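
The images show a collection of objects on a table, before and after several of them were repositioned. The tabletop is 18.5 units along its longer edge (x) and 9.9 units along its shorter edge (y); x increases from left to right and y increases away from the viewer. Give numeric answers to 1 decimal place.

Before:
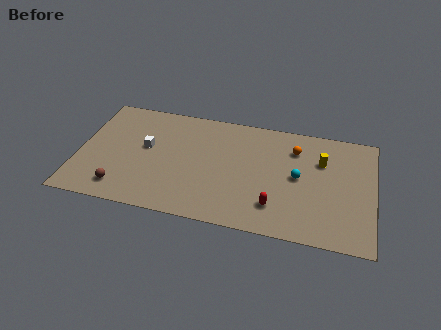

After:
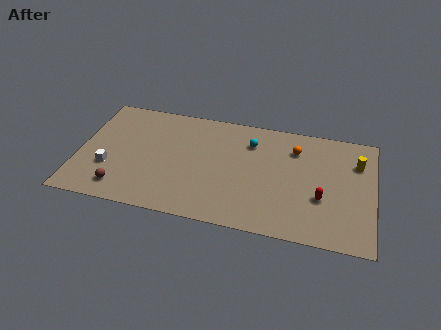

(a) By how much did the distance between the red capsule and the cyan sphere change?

+2.9

The distance was about 3.1 in the first image and 6.0 in the second, so they moved 2.9 units further apart.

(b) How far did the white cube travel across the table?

3.2

From (4.2, 5.6) to (2.0, 3.3), the white cube covered √(2.2² + 2.3²) ≈ 3.2 units.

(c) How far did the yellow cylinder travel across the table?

2.2

The yellow cylinder was near (15.2, 6.8) before and (17.4, 7.1) after, so it travelled √(2.2² + 0.3²) ≈ 2.2 units.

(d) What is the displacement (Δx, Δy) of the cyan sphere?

(-3.1, 2.4)

The cyan sphere was at about (13.8, 5.1) and moved to about (10.7, 7.5).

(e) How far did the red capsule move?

3.1

The red capsule moved from about (12.5, 2.3) to (15.3, 3.6), a distance of √(2.8² + 1.3²) ≈ 3.1.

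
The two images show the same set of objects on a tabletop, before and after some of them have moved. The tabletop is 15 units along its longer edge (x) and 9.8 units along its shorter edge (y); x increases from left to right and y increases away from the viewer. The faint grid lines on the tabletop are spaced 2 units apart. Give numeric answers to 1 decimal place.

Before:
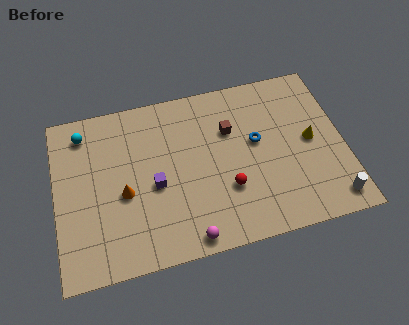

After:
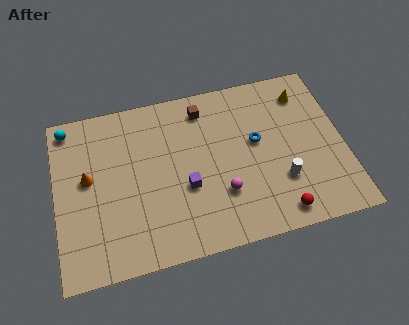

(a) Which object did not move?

the blue torus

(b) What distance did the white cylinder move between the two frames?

3.0

From (14.1, 1.3) to (11.6, 3.0), the white cylinder covered √(2.5² + 1.7²) ≈ 3.0 units.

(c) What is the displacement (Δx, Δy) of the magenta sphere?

(1.9, 2.1)

The magenta sphere was at about (6.6, 0.9) and moved to about (8.5, 3.0).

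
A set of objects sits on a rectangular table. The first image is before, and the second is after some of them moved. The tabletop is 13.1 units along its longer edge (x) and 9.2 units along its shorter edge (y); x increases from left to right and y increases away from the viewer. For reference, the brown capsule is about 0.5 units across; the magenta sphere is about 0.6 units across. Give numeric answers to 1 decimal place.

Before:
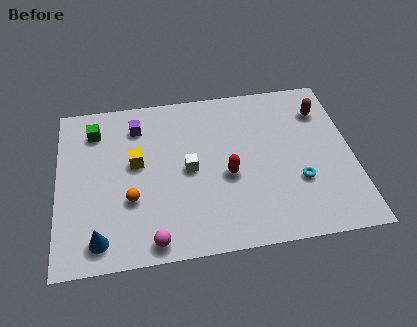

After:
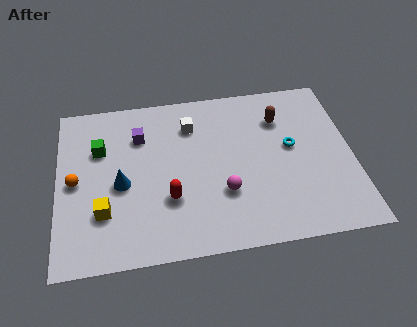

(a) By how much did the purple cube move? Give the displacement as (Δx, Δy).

(0.1, -0.6)

From the two frames, the purple cube sits at roughly (3.6, 7.3) before and (3.7, 6.7) after.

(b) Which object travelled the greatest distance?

the magenta sphere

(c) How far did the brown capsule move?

1.9

The brown capsule moved from about (11.9, 7.0) to (10.0, 6.8), a distance of √(1.9² + 0.2²) ≈ 1.9.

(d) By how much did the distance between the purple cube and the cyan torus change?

-1.3

The distance was about 8.2 in the first image and 6.9 in the second, so they moved 1.3 units closer together.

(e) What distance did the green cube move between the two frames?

1.1

From (1.7, 7.3) to (1.9, 6.2), the green cube covered √(0.2² + 1.1²) ≈ 1.1 units.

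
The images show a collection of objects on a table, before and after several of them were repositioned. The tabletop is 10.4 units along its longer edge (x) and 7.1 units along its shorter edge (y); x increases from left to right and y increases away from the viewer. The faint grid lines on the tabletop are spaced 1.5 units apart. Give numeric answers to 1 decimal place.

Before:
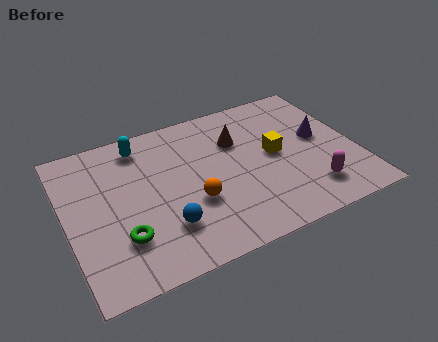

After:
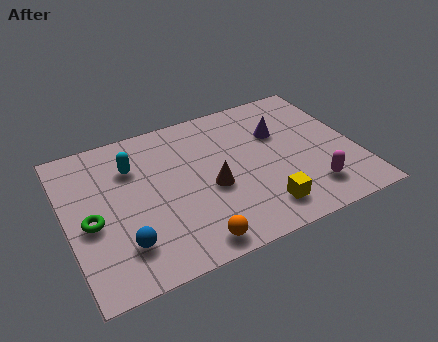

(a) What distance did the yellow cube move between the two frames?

2.5

The yellow cube was near (7.5, 3.7) before and (6.7, 1.3) after, so it travelled √(0.8² + 2.4²) ≈ 2.5 units.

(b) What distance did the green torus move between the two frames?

1.5

The green torus was near (1.8, 2.0) before and (0.8, 3.1) after, so it travelled √(1.0² + 1.1²) ≈ 1.5 units.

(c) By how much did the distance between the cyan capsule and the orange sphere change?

+0.9

Before: roughly 3.7 units apart; after: 4.6. That's 0.9 units further apart.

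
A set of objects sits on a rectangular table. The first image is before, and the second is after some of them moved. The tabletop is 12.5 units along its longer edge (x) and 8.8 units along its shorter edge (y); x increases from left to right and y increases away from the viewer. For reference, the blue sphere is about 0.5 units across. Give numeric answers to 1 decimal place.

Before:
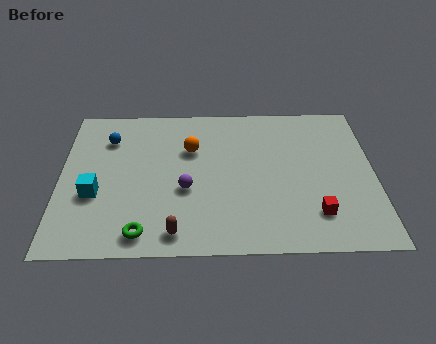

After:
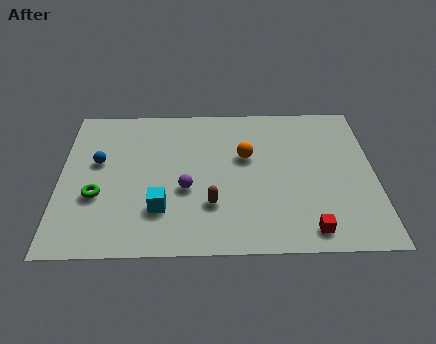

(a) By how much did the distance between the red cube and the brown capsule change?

-1.5

Before: roughly 5.6 units apart; after: 4.1. That's 1.5 units closer together.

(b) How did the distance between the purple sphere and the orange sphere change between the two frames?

+0.7

Before: roughly 2.4 units apart; after: 3.1. That's 0.7 units further apart.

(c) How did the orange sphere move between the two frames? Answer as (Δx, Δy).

(2.2, -0.5)

The orange sphere was at about (5.2, 5.9) and moved to about (7.4, 5.4).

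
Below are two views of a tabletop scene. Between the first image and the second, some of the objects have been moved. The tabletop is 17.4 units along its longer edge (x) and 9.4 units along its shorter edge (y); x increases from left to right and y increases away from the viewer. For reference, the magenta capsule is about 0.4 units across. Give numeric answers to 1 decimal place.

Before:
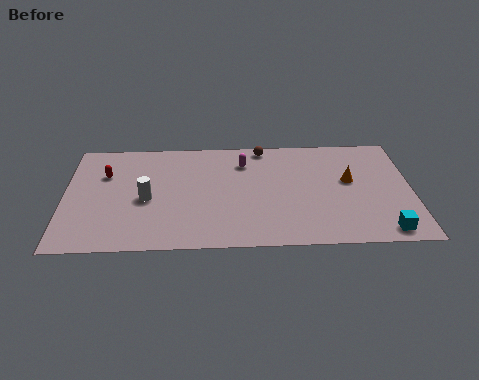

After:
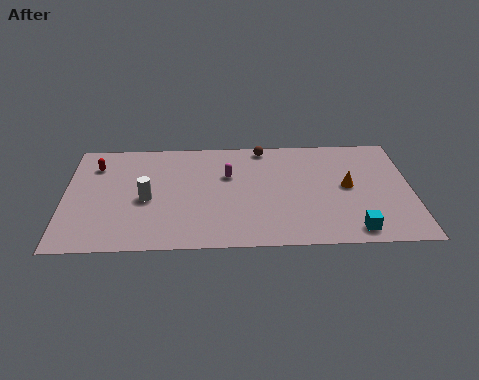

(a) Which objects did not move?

the white cylinder and the brown sphere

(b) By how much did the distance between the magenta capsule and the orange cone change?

+0.5

They were about 5.6 units apart before and 6.1 after — 0.5 units further apart.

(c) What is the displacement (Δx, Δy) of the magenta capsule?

(-0.8, -1.1)

The magenta capsule was at about (9.0, 7.2) and moved to about (8.2, 6.1).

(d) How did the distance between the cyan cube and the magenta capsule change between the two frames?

-1.3

They were about 9.2 units apart before and 7.9 after — 1.3 units closer together.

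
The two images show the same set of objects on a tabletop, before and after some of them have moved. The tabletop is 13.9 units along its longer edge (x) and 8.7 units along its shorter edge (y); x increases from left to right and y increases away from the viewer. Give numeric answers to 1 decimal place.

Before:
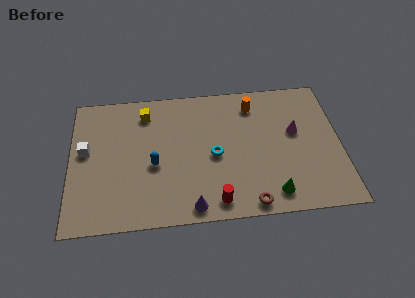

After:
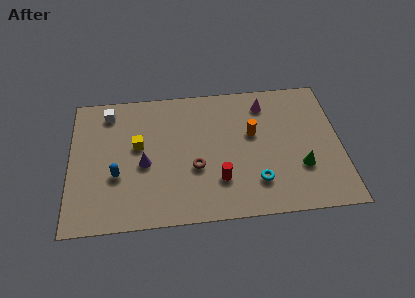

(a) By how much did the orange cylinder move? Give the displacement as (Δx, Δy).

(-0.1, -1.9)

The orange cylinder started near (9.5, 7.1) and ended near (9.4, 5.2).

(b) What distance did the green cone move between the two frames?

2.1

From (10.3, 1.3) to (11.8, 2.8), the green cone covered √(1.5² + 1.5²) ≈ 2.1 units.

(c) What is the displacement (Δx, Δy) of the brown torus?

(-2.7, 2.5)

The brown torus started near (9.1, 0.8) and ended near (6.4, 3.3).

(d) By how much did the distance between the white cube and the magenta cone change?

-2.7

The distance was about 10.8 in the first image and 8.1 in the second, so they moved 2.7 units closer together.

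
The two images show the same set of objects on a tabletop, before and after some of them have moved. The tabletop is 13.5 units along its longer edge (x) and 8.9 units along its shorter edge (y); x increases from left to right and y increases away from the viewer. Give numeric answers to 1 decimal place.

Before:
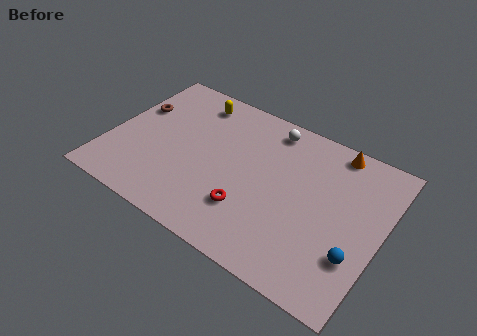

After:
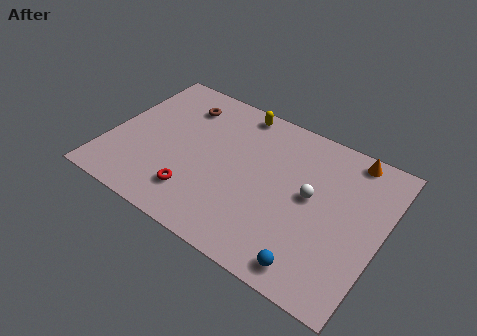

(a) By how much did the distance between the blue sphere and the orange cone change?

+1.3

The distance was about 5.6 in the first image and 6.9 in the second, so they moved 1.3 units further apart.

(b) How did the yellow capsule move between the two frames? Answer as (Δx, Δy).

(2.2, 0.5)

The yellow capsule was at about (3.6, 7.5) and moved to about (5.8, 8.0).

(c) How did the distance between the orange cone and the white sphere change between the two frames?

+0.3

They were about 3.2 units apart before and 3.5 after — 0.3 units further apart.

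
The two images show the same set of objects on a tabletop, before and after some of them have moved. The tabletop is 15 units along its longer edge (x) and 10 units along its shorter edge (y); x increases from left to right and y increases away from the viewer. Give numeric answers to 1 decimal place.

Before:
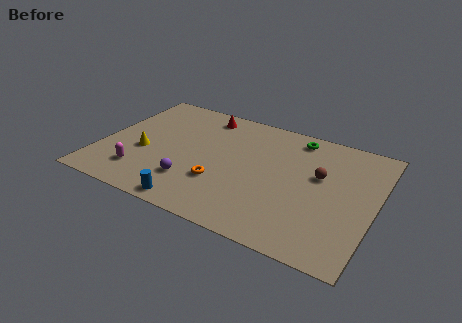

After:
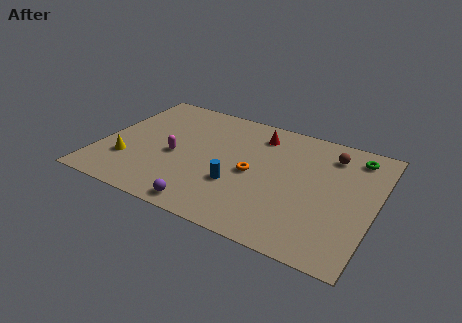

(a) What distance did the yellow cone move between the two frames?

1.3

The yellow cone moved from about (2.4, 4.0) to (1.7, 2.9), a distance of √(0.7² + 1.1²) ≈ 1.3.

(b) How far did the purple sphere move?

1.9

From (5.3, 2.6) to (6.4, 1.0), the purple sphere covered √(1.1² + 1.6²) ≈ 1.9 units.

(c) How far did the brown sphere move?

2.0

The brown sphere was near (11.9, 6.0) before and (12.3, 8.0) after, so it travelled √(0.4² + 2.0²) ≈ 2.0 units.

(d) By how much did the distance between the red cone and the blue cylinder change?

-3.0

Before: roughly 7.7 units apart; after: 4.7. That's 3.0 units closer together.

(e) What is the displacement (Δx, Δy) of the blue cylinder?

(2.0, 2.5)

From the two frames, the blue cylinder sits at roughly (5.7, 0.9) before and (7.7, 3.4) after.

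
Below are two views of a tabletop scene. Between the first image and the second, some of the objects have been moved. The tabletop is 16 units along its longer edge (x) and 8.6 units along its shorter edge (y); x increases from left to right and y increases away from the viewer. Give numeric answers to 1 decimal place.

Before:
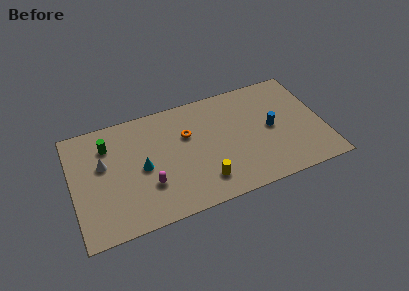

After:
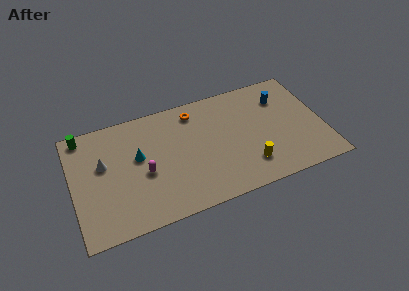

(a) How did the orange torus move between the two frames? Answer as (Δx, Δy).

(0.6, 1.6)

The orange torus started near (7.4, 5.6) and ended near (8.0, 7.2).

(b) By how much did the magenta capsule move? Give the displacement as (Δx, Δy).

(-0.2, 1.0)

The magenta capsule started near (4.7, 2.7) and ended near (4.5, 3.7).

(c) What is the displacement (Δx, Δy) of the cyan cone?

(-0.2, 0.9)

The cyan cone was at about (4.4, 4.1) and moved to about (4.2, 5.0).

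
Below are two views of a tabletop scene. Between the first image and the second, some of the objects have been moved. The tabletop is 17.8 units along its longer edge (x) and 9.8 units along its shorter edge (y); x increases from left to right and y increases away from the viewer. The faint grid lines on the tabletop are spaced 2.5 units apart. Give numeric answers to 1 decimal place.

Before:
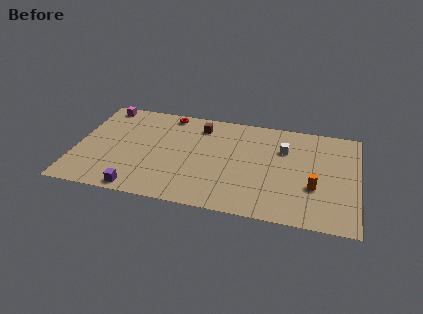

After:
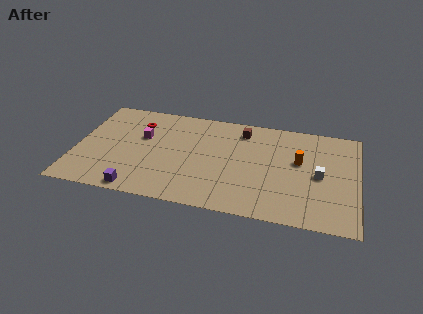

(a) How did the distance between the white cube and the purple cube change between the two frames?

+1.1

The distance was about 10.7 in the first image and 11.8 in the second, so they moved 1.1 units further apart.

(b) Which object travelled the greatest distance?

the magenta cube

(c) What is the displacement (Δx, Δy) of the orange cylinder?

(-1.0, 2.3)

From the two frames, the orange cylinder sits at roughly (15.1, 3.5) before and (14.1, 5.8) after.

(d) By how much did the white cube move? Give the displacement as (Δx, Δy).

(2.3, -2.1)

From the two frames, the white cube sits at roughly (13.1, 6.8) before and (15.4, 4.7) after.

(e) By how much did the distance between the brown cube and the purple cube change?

+1.6

The distance was about 7.9 in the first image and 9.5 in the second, so they moved 1.6 units further apart.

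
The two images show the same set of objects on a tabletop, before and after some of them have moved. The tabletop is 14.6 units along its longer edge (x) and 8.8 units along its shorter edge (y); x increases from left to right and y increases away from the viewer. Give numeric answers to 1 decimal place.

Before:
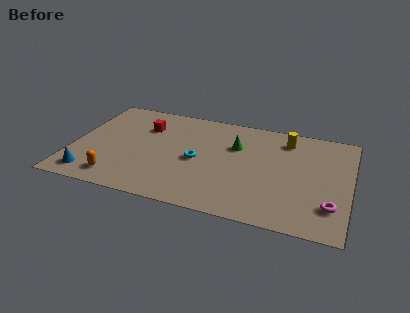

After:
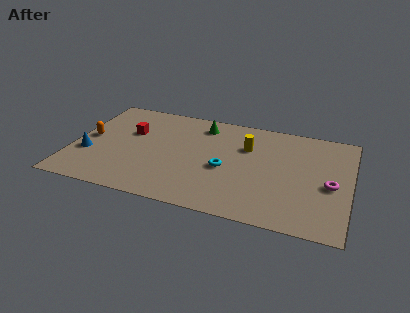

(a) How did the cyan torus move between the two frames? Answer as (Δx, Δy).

(1.5, -0.3)

From the two frames, the cyan torus sits at roughly (6.6, 4.1) before and (8.1, 3.8) after.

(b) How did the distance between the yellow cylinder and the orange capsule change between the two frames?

-1.9

They were about 10.3 units apart before and 8.4 after — 1.9 units closer together.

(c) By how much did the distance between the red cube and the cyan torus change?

+1.8

The distance was about 3.7 in the first image and 5.5 in the second, so they moved 1.8 units further apart.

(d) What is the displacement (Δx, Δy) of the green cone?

(-1.9, 1.4)

The green cone started near (8.5, 5.9) and ended near (6.6, 7.3).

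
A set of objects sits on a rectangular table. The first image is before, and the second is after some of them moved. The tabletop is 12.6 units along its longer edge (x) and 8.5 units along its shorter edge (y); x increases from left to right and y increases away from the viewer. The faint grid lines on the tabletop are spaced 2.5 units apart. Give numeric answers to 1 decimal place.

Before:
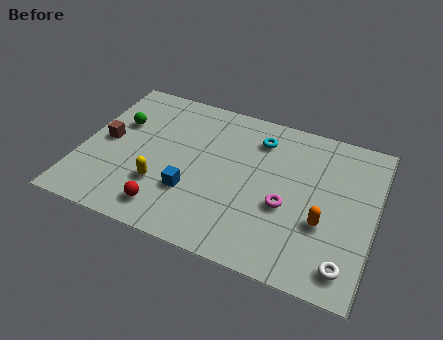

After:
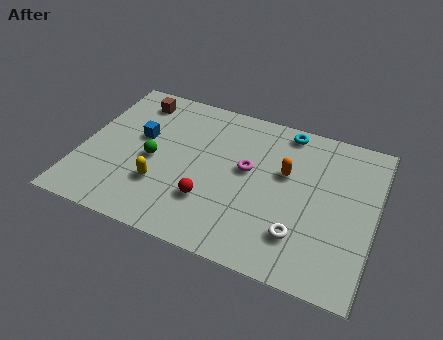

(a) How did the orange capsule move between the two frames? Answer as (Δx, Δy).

(-1.8, 2.1)

From the two frames, the orange capsule sits at roughly (10.5, 3.1) before and (8.7, 5.2) after.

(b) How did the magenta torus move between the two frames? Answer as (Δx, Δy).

(-1.8, 1.4)

The magenta torus started near (8.9, 3.4) and ended near (7.1, 4.8).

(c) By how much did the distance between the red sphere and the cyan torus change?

-0.5

Before: roughly 6.3 units apart; after: 5.8. That's 0.5 units closer together.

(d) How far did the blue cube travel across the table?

3.4

The blue cube was near (4.9, 2.7) before and (2.4, 5.0) after, so it travelled √(2.5² + 2.3²) ≈ 3.4 units.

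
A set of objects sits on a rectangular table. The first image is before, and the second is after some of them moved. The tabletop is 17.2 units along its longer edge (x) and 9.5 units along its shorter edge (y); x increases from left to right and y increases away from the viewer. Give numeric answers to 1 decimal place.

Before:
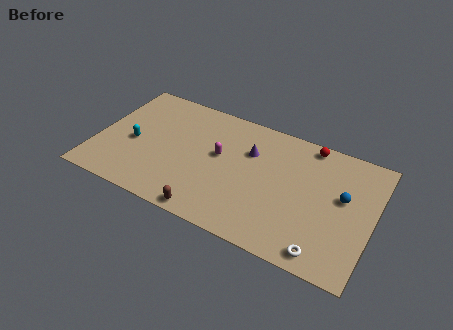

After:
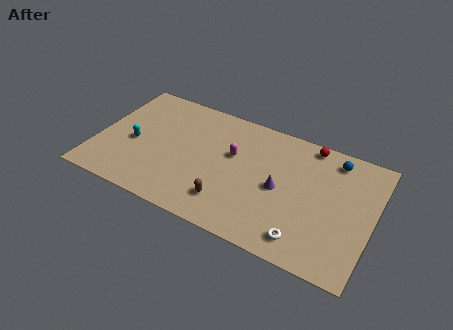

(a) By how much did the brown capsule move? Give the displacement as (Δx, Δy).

(1.0, 1.3)

From the two frames, the brown capsule sits at roughly (7.6, 0.8) before and (8.6, 2.1) after.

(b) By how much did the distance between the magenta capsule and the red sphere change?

-0.9

They were about 6.2 units apart before and 5.3 after — 0.9 units closer together.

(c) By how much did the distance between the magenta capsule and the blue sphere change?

-1.2

They were about 7.7 units apart before and 6.5 after — 1.2 units closer together.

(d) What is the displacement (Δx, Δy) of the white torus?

(-1.2, 0.4)

From the two frames, the white torus sits at roughly (14.6, 1.1) before and (13.4, 1.5) after.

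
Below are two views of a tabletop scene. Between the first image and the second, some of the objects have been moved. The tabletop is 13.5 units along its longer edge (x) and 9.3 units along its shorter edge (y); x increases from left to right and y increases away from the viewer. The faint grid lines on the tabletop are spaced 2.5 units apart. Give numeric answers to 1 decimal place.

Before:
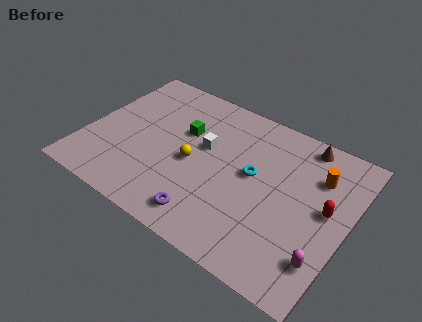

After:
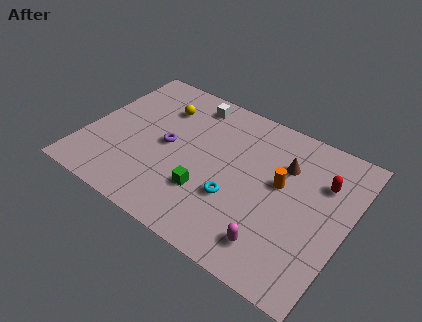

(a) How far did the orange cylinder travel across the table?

2.2

From (11.7, 6.7) to (10.0, 5.3), the orange cylinder covered √(1.7² + 1.4²) ≈ 2.2 units.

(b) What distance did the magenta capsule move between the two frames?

2.5

The magenta capsule moved from about (12.7, 2.2) to (10.3, 1.7), a distance of √(2.4² + 0.5²) ≈ 2.5.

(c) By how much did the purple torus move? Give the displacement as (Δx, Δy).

(-2.7, 3.2)

The purple torus started near (6.9, 1.4) and ended near (4.2, 4.6).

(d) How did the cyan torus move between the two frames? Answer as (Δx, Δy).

(-0.6, -1.9)

From the two frames, the cyan torus sits at roughly (8.6, 5.1) before and (8.0, 3.2) after.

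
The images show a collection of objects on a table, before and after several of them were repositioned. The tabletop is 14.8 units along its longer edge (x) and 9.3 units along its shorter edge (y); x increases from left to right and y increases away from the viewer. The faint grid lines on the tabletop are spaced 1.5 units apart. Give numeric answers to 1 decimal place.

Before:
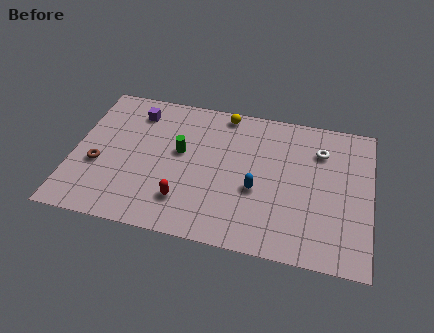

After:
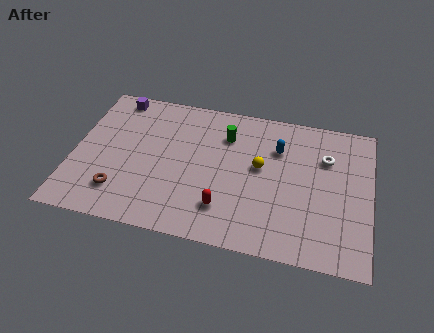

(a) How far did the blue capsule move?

3.0

From (9.2, 3.7) to (10.1, 6.6), the blue capsule covered √(0.9² + 2.9²) ≈ 3.0 units.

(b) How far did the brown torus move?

1.9

The brown torus moved from about (1.3, 3.6) to (2.5, 2.1), a distance of √(1.2² + 1.5²) ≈ 1.9.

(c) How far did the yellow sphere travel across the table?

3.8

The yellow sphere moved from about (7.3, 8.4) to (9.3, 5.2), a distance of √(2.0² + 3.2²) ≈ 3.8.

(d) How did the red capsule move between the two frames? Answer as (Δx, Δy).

(2.0, 0.0)

The red capsule started near (5.7, 2.2) and ended near (7.7, 2.2).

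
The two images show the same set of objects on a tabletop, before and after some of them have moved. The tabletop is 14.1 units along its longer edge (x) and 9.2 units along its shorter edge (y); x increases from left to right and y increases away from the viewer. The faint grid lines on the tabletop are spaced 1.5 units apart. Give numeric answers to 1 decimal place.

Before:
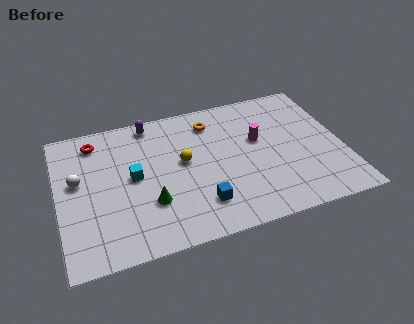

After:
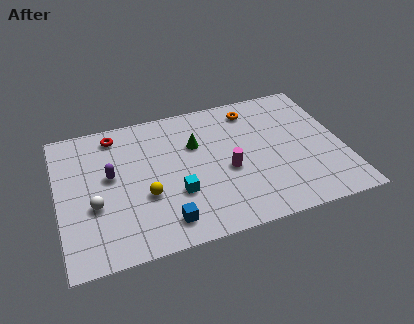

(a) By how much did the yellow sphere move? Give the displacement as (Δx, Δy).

(-2.0, -1.7)

The yellow sphere started near (6.2, 5.1) and ended near (4.2, 3.4).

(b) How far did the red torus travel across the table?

1.0

The red torus was near (2.0, 7.7) before and (3.0, 7.9) after, so it travelled √(1.0² + 0.2²) ≈ 1.0 units.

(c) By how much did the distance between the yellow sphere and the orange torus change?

+4.3

They were about 2.8 units apart before and 7.1 after — 4.3 units further apart.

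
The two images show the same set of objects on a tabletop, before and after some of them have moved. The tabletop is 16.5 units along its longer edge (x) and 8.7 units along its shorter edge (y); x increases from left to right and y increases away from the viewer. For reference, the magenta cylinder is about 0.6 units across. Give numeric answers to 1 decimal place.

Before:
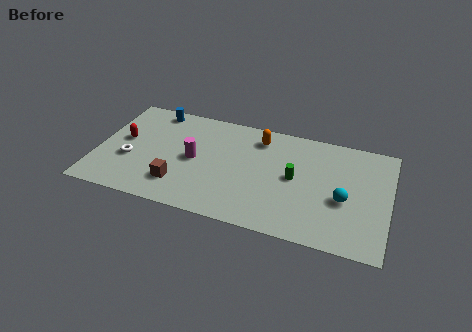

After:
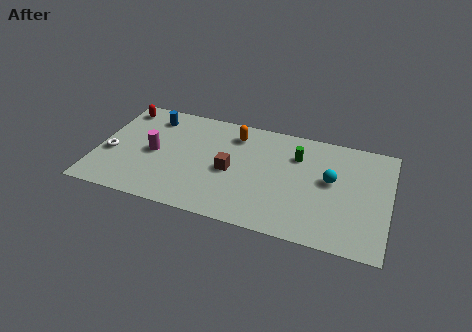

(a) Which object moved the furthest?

the brown cube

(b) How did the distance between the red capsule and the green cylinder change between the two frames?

+0.5

They were about 9.8 units apart before and 10.3 after — 0.5 units further apart.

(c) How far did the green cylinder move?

1.8

The green cylinder moved from about (11.2, 4.5) to (11.2, 6.3), a distance of √(0.0² + 1.8²) ≈ 1.8.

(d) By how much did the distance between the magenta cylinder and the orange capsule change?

+0.7

Before: roughly 4.5 units apart; after: 5.2. That's 0.7 units further apart.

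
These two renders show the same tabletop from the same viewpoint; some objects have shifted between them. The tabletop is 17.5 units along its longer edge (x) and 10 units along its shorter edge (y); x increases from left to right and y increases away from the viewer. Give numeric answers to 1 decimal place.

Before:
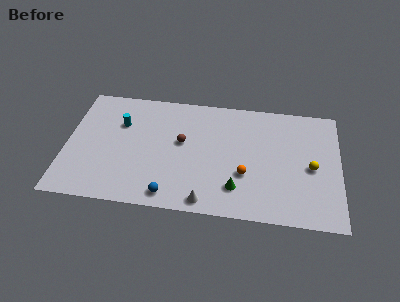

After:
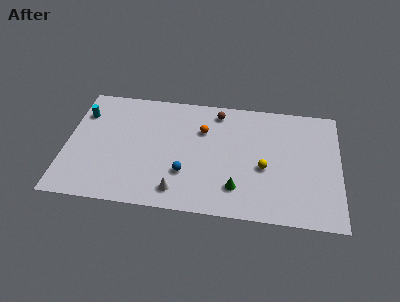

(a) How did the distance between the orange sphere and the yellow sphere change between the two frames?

+0.5

The distance was about 4.3 in the first image and 4.8 in the second, so they moved 0.5 units further apart.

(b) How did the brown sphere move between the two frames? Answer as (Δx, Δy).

(2.2, 2.9)

From the two frames, the brown sphere sits at roughly (7.4, 5.7) before and (9.6, 8.6) after.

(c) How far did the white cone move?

1.9

The white cone was near (9.1, 1.0) before and (7.3, 1.6) after, so it travelled √(1.8² + 0.6²) ≈ 1.9 units.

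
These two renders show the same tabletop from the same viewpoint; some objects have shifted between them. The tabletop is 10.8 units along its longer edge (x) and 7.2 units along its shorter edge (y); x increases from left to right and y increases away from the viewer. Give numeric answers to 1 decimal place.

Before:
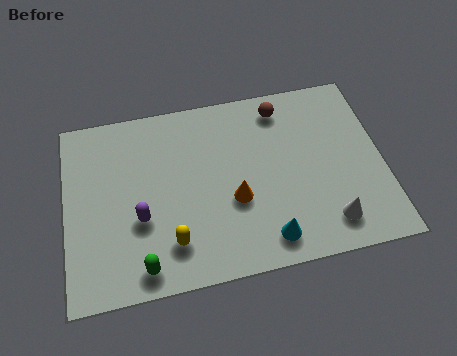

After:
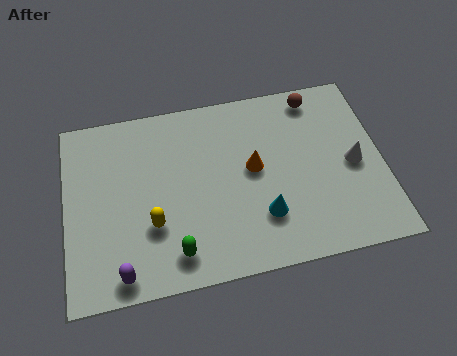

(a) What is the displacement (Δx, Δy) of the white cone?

(1.0, 2.1)

The white cone was at about (8.8, 1.3) and moved to about (9.8, 3.4).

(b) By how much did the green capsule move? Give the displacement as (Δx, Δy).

(1.1, 0.3)

The green capsule was at about (2.5, 0.9) and moved to about (3.6, 1.2).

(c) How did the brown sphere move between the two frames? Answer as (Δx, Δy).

(1.2, 0.2)

From the two frames, the brown sphere sits at roughly (7.5, 6.1) before and (8.7, 6.3) after.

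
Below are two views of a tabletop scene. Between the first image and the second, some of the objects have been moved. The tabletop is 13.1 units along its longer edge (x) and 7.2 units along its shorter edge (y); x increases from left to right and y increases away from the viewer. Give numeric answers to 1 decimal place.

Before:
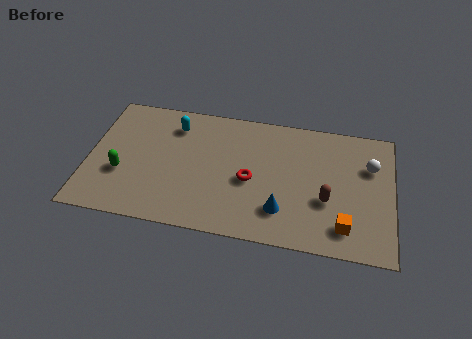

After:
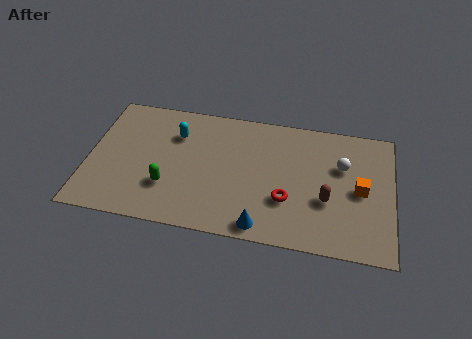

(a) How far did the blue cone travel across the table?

1.3

The blue cone was near (8.4, 1.8) before and (7.6, 0.8) after, so it travelled √(0.8² + 1.0²) ≈ 1.3 units.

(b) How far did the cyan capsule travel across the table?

0.5

From (3.6, 5.7) to (3.7, 5.2), the cyan capsule covered √(0.1² + 0.5²) ≈ 0.5 units.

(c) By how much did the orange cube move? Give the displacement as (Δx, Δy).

(0.6, 2.1)

The orange cube was at about (11.1, 1.4) and moved to about (11.7, 3.5).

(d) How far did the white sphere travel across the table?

1.2

From (12.1, 4.9) to (10.9, 4.7), the white sphere covered √(1.2² + 0.2²) ≈ 1.2 units.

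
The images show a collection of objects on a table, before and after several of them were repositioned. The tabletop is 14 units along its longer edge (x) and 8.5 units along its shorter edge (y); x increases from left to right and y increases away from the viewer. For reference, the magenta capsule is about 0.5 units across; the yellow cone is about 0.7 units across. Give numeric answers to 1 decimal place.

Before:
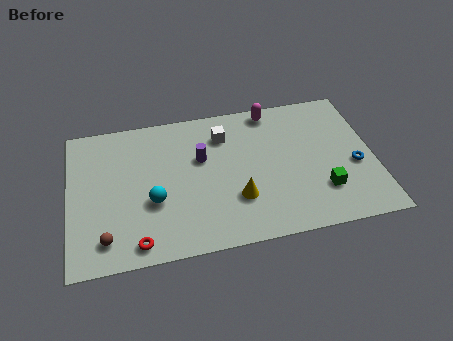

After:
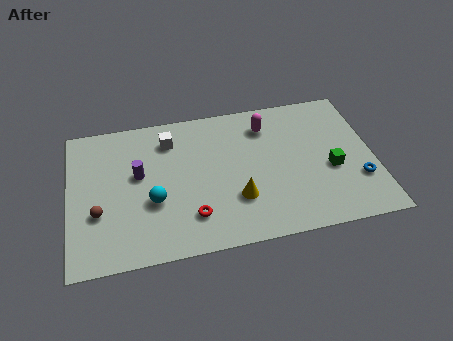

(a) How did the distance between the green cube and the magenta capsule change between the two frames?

-1.4

The distance was about 5.7 in the first image and 4.3 in the second, so they moved 1.4 units closer together.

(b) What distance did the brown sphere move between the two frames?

1.5

From (1.6, 1.5) to (1.3, 3.0), the brown sphere covered √(0.3² + 1.5²) ≈ 1.5 units.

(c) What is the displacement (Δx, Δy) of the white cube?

(-2.5, 0.2)

The white cube was at about (7.2, 6.5) and moved to about (4.7, 6.7).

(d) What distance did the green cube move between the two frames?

1.3

The green cube was near (11.5, 2.3) before and (12.0, 3.5) after, so it travelled √(0.5² + 1.2²) ≈ 1.3 units.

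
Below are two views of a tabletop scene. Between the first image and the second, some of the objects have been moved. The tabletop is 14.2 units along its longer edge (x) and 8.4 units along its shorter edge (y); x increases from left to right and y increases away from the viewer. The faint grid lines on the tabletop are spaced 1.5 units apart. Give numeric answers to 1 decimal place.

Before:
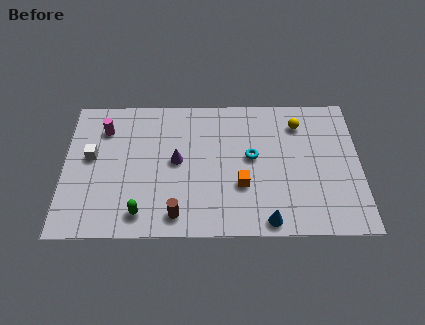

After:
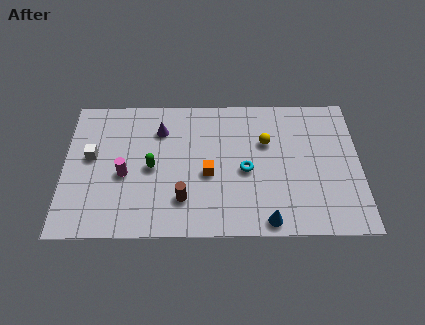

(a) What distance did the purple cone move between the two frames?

2.1

The purple cone moved from about (5.4, 4.4) to (4.6, 6.3), a distance of √(0.8² + 1.9²) ≈ 2.1.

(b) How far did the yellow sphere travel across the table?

1.9

The yellow sphere moved from about (11.3, 6.6) to (9.7, 5.5), a distance of √(1.6² + 1.1²) ≈ 1.9.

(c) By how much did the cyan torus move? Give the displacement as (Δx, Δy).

(-0.3, -0.8)

The cyan torus started near (9.0, 4.6) and ended near (8.7, 3.8).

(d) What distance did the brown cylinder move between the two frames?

0.9

The brown cylinder moved from about (5.4, 1.2) to (5.7, 2.1), a distance of √(0.3² + 0.9²) ≈ 0.9.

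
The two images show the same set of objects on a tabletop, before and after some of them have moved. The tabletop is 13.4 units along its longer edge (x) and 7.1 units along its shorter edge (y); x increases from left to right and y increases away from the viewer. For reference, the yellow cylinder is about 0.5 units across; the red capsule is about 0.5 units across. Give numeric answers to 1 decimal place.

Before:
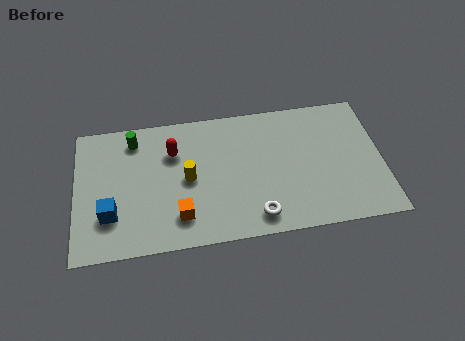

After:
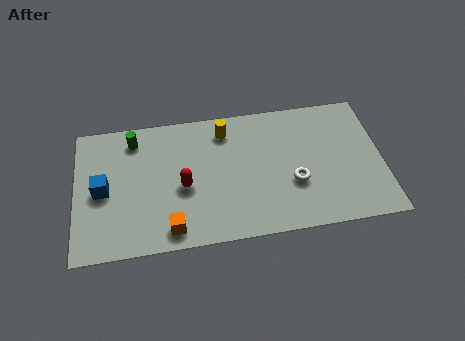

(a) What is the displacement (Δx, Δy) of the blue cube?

(-0.3, 1.3)

The blue cube was at about (1.5, 2.1) and moved to about (1.2, 3.4).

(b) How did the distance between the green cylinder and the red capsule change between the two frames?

+1.6

The distance was about 1.9 in the first image and 3.5 in the second, so they moved 1.6 units further apart.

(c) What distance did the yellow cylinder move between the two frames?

2.9

The yellow cylinder moved from about (4.9, 3.5) to (6.6, 5.8), a distance of √(1.7² + 2.3²) ≈ 2.9.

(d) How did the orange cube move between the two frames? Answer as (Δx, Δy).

(-0.4, -0.6)

The orange cube was at about (4.5, 1.6) and moved to about (4.1, 1.0).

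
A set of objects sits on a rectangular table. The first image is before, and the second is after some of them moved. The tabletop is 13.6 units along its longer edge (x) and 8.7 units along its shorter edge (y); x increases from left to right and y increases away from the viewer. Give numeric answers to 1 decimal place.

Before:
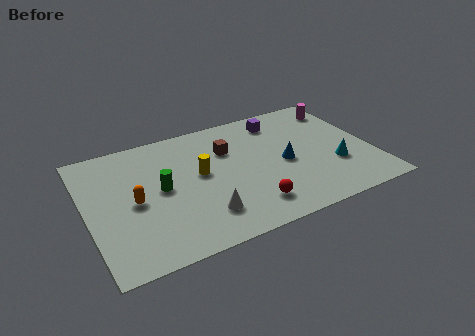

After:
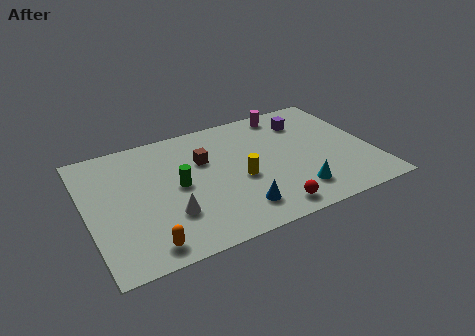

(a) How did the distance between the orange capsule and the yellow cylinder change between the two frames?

+2.2

The distance was about 3.3 in the first image and 5.5 in the second, so they moved 2.2 units further apart.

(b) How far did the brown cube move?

1.2

From (6.9, 6.0) to (5.7, 5.7), the brown cube covered √(1.2² + 0.3²) ≈ 1.2 units.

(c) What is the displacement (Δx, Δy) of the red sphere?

(0.8, -0.6)

The red sphere was at about (7.4, 1.7) and moved to about (8.2, 1.1).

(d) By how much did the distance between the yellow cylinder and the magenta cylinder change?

-2.8

The distance was about 7.7 in the first image and 4.9 in the second, so they moved 2.8 units closer together.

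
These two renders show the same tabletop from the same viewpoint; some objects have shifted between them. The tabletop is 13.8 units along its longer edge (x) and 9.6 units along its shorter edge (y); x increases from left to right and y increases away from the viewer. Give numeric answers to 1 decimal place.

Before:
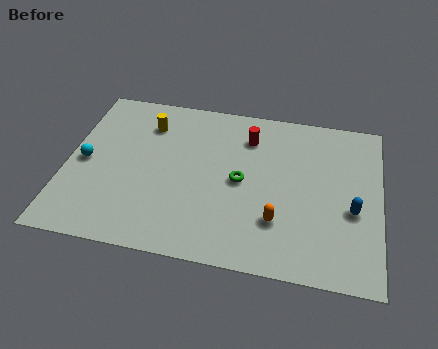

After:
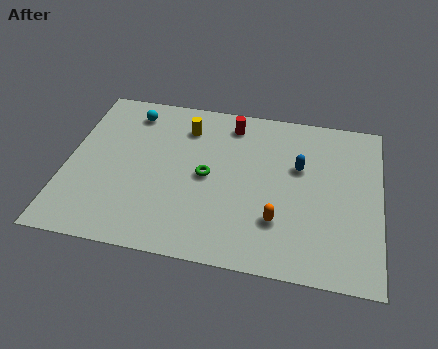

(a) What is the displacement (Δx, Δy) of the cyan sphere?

(1.8, 3.4)

From the two frames, the cyan sphere sits at roughly (0.8, 4.6) before and (2.6, 8.0) after.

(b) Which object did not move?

the orange capsule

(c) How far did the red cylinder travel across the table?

1.1

The red cylinder was near (7.9, 7.4) before and (7.1, 8.1) after, so it travelled √(0.8² + 0.7²) ≈ 1.1 units.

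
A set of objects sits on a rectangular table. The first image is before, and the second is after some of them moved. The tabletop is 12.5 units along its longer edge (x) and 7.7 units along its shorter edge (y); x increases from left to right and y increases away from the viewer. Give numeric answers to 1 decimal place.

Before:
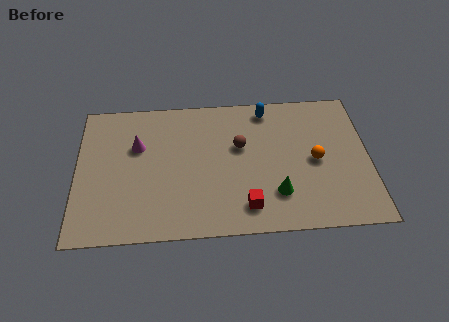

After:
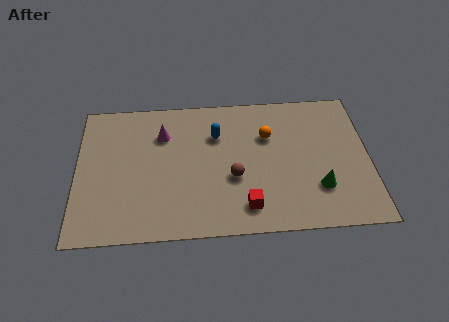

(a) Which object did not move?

the red cube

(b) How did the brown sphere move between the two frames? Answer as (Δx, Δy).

(-0.3, -1.7)

From the two frames, the brown sphere sits at roughly (7.0, 4.7) before and (6.7, 3.0) after.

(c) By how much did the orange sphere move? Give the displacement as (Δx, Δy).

(-2.0, 1.5)

The orange sphere started near (10.2, 3.7) and ended near (8.2, 5.2).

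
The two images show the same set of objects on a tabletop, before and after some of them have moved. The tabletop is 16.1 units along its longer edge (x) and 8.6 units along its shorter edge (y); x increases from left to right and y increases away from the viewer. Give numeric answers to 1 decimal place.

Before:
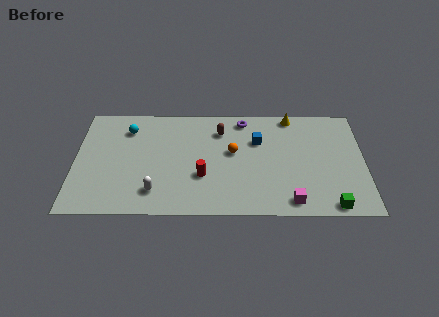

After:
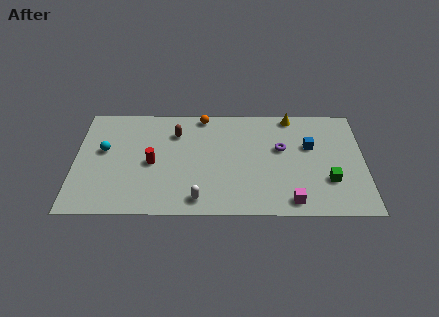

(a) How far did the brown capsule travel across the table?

2.5

The brown capsule moved from about (8.1, 6.6) to (5.6, 6.4), a distance of √(2.5² + 0.2²) ≈ 2.5.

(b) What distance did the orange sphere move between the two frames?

3.4

From (8.8, 4.9) to (7.1, 7.8), the orange sphere covered √(1.7² + 2.9²) ≈ 3.4 units.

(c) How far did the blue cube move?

2.9

The blue cube was near (10.2, 5.8) before and (13.1, 5.4) after, so it travelled √(2.9² + 0.4²) ≈ 2.9 units.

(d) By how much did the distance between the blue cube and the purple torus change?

-0.3

The distance was about 1.9 in the first image and 1.6 in the second, so they moved 0.3 units closer together.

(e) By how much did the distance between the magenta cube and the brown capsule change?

+1.6

The distance was about 6.7 in the first image and 8.3 in the second, so they moved 1.6 units further apart.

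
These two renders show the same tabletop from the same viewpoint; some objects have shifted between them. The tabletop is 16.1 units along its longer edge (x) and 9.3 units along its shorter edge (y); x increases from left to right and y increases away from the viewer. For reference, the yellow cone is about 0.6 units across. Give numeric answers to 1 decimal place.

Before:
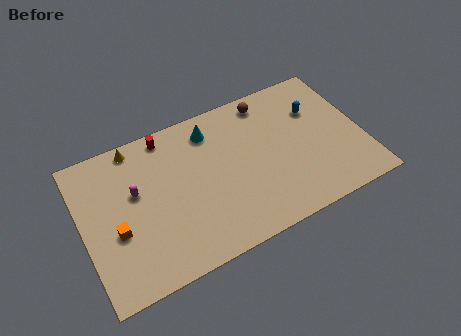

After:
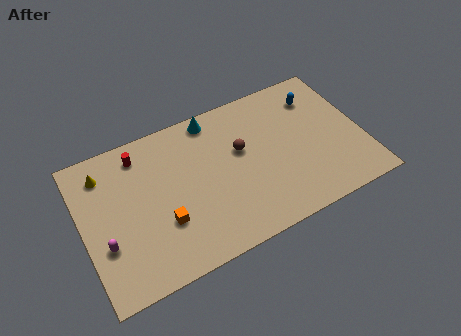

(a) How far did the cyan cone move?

0.7

The cyan cone was near (7.7, 7.6) before and (7.9, 8.3) after, so it travelled √(0.2² + 0.7²) ≈ 0.7 units.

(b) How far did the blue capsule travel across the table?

0.8

The blue capsule was near (13.7, 6.4) before and (13.9, 7.2) after, so it travelled √(0.2² + 0.8²) ≈ 0.8 units.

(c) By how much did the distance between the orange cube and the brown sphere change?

-4.9

They were about 10.3 units apart before and 5.4 after — 4.9 units closer together.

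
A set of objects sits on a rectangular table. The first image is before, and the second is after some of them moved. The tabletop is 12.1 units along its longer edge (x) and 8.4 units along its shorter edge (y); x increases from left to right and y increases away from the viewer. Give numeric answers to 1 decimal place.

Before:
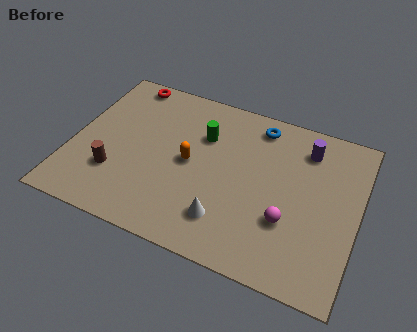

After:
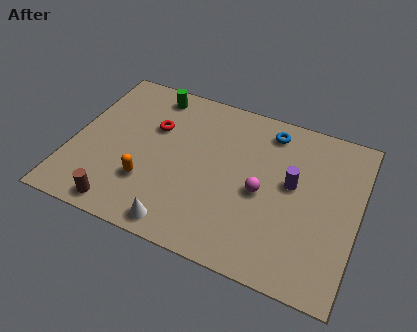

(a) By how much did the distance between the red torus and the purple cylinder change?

-1.9

They were about 8.0 units apart before and 6.1 after — 1.9 units closer together.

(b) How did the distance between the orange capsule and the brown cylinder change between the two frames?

-1.6

They were about 3.4 units apart before and 1.8 after — 1.6 units closer together.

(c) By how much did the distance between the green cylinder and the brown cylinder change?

+1.7

They were about 4.7 units apart before and 6.4 after — 1.7 units further apart.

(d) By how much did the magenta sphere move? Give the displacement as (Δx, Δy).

(-1.2, 1.0)

The magenta sphere was at about (9.3, 2.8) and moved to about (8.1, 3.8).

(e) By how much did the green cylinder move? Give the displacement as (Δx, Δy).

(-2.4, 1.5)

The green cylinder started near (5.4, 5.8) and ended near (3.0, 7.3).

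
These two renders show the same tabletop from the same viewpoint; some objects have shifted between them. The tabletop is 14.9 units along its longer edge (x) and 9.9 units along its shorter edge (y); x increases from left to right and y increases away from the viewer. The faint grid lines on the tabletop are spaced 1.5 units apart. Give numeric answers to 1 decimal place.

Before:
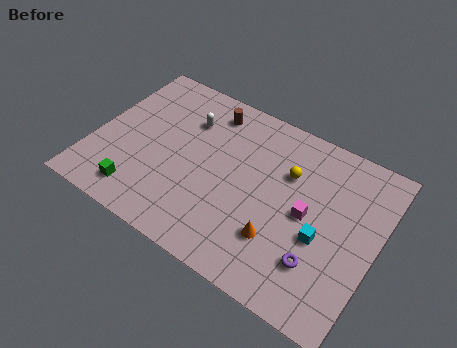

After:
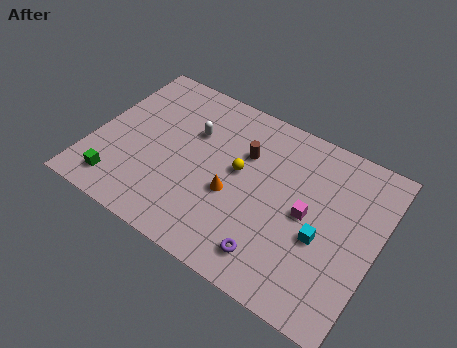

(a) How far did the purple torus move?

2.5

From (12.3, 2.6) to (10.0, 1.7), the purple torus covered √(2.3² + 0.9²) ≈ 2.5 units.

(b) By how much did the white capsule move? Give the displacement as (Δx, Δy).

(0.4, -0.6)

The white capsule was at about (4.5, 7.2) and moved to about (4.9, 6.6).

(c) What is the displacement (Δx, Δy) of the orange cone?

(-2.7, 1.2)

From the two frames, the orange cone sits at roughly (10.2, 2.8) before and (7.5, 4.0) after.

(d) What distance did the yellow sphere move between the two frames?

2.7

From (10.0, 6.7) to (7.6, 5.5), the yellow sphere covered √(2.4² + 1.2²) ≈ 2.7 units.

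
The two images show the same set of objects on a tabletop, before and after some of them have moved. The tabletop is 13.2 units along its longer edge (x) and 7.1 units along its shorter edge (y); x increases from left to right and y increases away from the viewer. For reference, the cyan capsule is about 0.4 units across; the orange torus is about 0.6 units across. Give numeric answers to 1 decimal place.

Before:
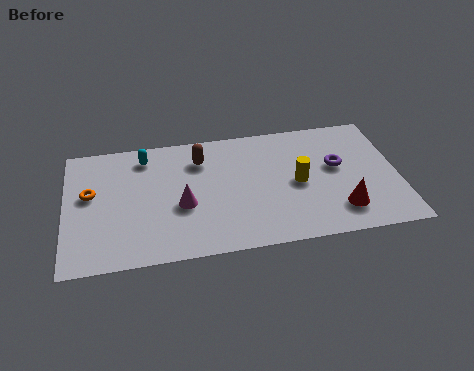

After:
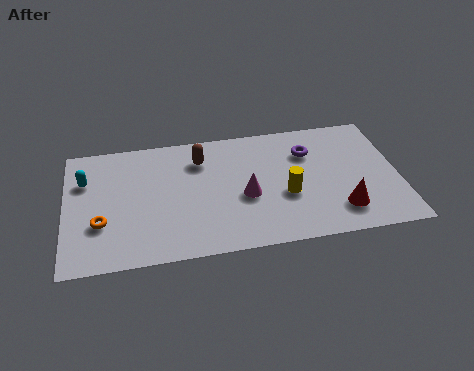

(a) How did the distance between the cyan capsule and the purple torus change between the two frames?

+1.1

Before: roughly 7.8 units apart; after: 8.9. That's 1.1 units further apart.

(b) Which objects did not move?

the red cone and the brown capsule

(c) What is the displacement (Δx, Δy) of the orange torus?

(0.4, -1.7)

The orange torus was at about (1.0, 4.1) and moved to about (1.4, 2.4).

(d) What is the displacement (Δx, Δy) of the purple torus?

(-1.1, 1.0)

The purple torus started near (10.8, 4.1) and ended near (9.7, 5.1).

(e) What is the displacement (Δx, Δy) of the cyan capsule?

(-2.4, -1.0)

The cyan capsule was at about (3.2, 5.9) and moved to about (0.8, 4.9).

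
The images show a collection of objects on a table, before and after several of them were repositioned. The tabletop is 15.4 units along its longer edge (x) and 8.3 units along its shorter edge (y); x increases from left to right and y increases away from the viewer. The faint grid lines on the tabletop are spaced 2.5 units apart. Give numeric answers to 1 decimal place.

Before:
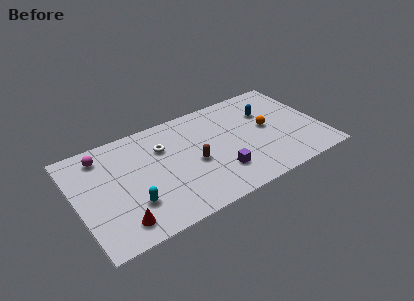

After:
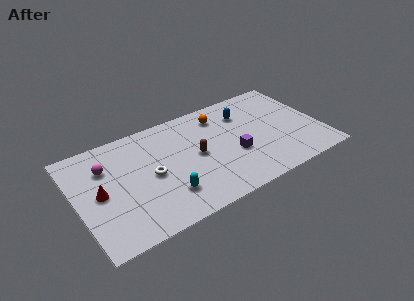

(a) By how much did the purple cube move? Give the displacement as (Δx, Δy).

(1.1, 1.0)

The purple cube started near (8.7, 2.2) and ended near (9.8, 3.2).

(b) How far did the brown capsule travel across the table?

0.5

The brown capsule moved from about (7.3, 3.7) to (7.5, 4.2), a distance of √(0.2² + 0.5²) ≈ 0.5.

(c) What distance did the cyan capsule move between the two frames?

2.1

From (3.2, 2.4) to (5.3, 2.1), the cyan capsule covered √(2.1² + 0.3²) ≈ 2.1 units.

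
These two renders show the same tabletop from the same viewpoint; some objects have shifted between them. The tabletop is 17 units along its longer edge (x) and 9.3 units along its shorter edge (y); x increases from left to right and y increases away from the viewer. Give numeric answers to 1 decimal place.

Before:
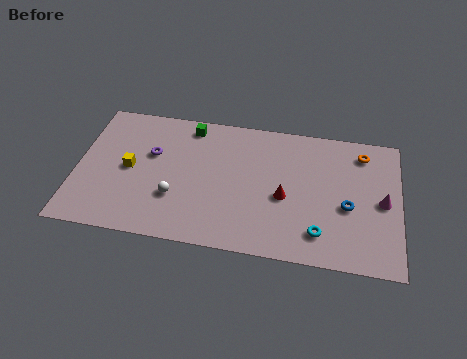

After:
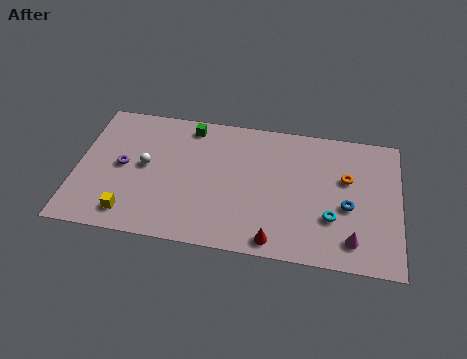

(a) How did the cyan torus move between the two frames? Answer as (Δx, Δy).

(0.6, 1.1)

The cyan torus was at about (12.9, 1.9) and moved to about (13.5, 3.0).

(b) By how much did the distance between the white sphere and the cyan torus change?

+2.4

They were about 7.7 units apart before and 10.1 after — 2.4 units further apart.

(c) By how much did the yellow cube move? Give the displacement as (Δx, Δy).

(0.2, -3.1)

The yellow cube started near (2.8, 4.6) and ended near (3.0, 1.5).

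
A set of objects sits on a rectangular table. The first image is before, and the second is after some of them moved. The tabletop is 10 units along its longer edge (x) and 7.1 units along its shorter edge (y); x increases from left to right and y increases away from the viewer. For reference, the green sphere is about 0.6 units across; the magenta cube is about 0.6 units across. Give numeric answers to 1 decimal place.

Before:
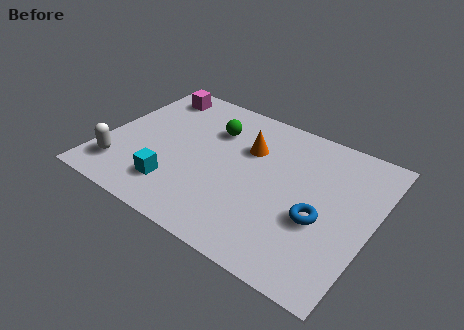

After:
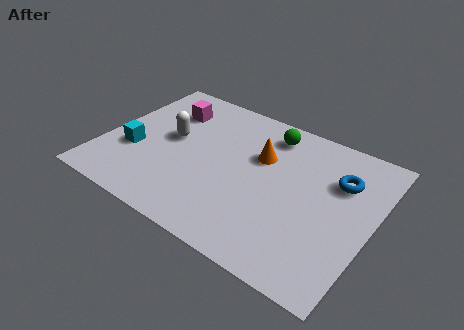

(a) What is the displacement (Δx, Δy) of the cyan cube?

(-1.8, 1.0)

The cyan cube was at about (3.0, 1.6) and moved to about (1.2, 2.6).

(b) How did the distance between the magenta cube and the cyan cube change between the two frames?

-1.9

The distance was about 4.7 in the first image and 2.8 in the second, so they moved 1.9 units closer together.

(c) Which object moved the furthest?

the white capsule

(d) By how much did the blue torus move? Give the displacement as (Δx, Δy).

(0.4, 2.1)

The blue torus was at about (8.2, 2.8) and moved to about (8.6, 4.9).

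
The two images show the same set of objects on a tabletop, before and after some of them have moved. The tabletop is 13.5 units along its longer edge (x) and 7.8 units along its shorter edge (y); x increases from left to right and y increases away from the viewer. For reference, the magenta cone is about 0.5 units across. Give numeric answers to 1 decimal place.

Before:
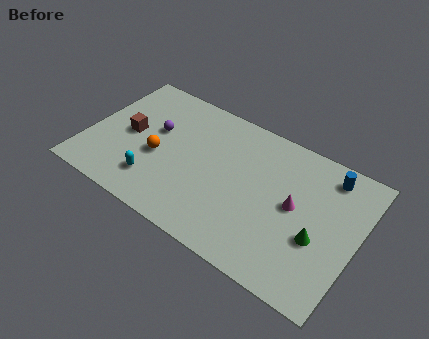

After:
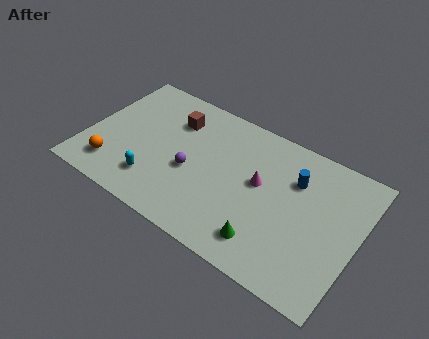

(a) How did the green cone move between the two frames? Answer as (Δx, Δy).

(-2.3, -1.5)

The green cone was at about (11.7, 3.0) and moved to about (9.4, 1.5).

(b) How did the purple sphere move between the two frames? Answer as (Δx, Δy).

(2.1, -1.4)

From the two frames, the purple sphere sits at roughly (3.2, 4.7) before and (5.3, 3.3) after.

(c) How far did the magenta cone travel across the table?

1.8

The magenta cone moved from about (10.4, 4.1) to (8.6, 4.4), a distance of √(1.8² + 0.3²) ≈ 1.8.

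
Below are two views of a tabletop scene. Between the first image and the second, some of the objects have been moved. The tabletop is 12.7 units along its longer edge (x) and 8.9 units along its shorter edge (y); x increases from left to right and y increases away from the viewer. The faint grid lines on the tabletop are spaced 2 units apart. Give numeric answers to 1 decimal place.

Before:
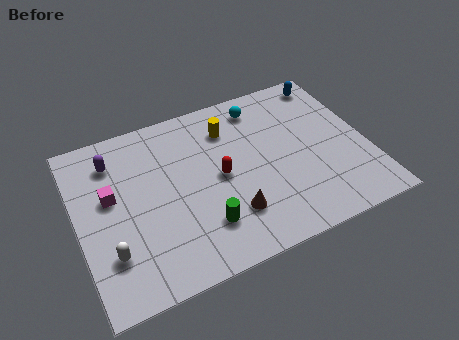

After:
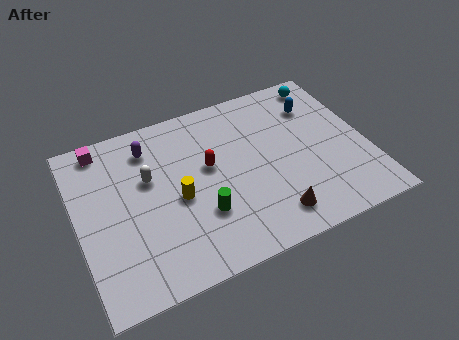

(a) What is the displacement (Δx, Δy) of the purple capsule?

(1.6, 0.1)

The purple capsule started near (1.8, 7.0) and ended near (3.4, 7.1).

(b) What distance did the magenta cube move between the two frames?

2.7

From (1.5, 5.2) to (1.4, 7.9), the magenta cube covered √(0.1² + 2.7²) ≈ 2.7 units.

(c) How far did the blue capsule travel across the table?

1.4

The blue capsule moved from about (11.6, 7.8) to (10.8, 6.6), a distance of √(0.8² + 1.2²) ≈ 1.4.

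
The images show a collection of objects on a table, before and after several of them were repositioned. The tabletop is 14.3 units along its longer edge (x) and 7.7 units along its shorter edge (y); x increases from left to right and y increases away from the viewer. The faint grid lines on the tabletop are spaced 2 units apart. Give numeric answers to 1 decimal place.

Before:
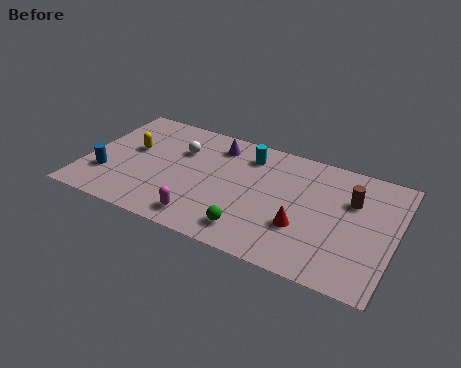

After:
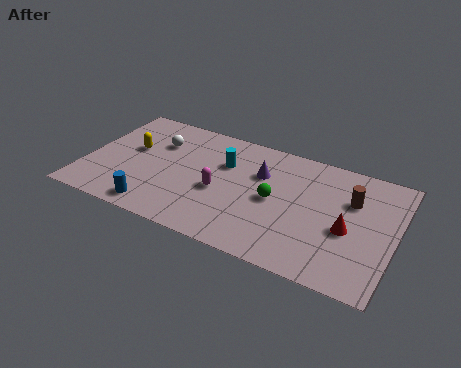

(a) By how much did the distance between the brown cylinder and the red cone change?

-1.4

They were about 3.3 units apart before and 1.9 after — 1.4 units closer together.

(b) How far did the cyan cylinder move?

1.4

The cyan cylinder moved from about (7.3, 6.2) to (6.3, 5.2), a distance of √(1.0² + 1.0²) ≈ 1.4.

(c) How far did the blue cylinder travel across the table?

2.8

The blue cylinder moved from about (1.1, 2.3) to (3.6, 1.0), a distance of √(2.5² + 1.3²) ≈ 2.8.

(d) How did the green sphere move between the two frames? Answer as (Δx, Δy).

(0.8, 2.4)

The green sphere started near (8.0, 1.4) and ended near (8.8, 3.8).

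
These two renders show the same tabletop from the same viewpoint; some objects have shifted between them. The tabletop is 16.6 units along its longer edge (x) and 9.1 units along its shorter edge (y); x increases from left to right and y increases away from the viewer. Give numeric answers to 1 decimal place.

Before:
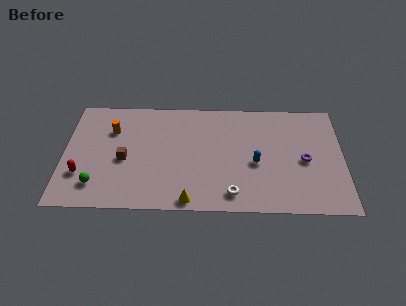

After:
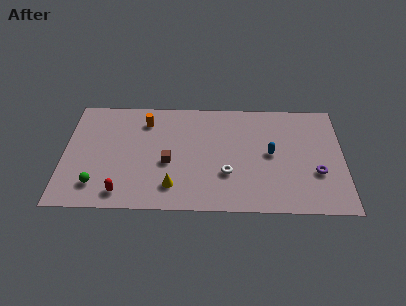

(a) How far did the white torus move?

1.6

The white torus was near (10.0, 1.4) before and (9.7, 3.0) after, so it travelled √(0.3² + 1.6²) ≈ 1.6 units.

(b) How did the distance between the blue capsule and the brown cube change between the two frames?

-1.6

They were about 7.8 units apart before and 6.2 after — 1.6 units closer together.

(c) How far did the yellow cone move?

1.5

From (7.5, 0.8) to (6.5, 1.9), the yellow cone covered √(1.0² + 1.1²) ≈ 1.5 units.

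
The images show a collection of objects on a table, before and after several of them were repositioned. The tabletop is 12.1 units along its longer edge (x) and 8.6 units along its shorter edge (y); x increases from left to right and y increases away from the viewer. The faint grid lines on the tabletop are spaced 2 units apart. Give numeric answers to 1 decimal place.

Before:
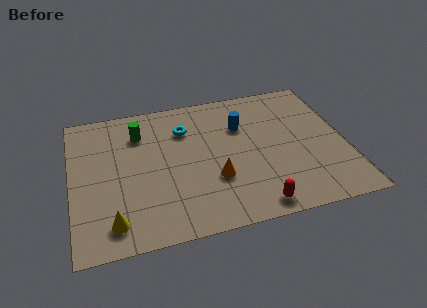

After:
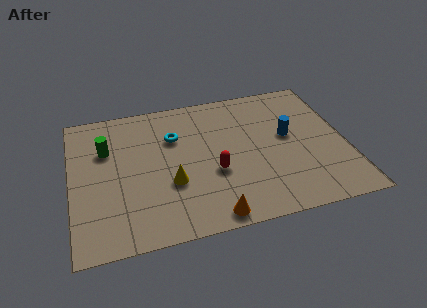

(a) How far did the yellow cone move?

3.1

The yellow cone was near (1.7, 1.4) before and (4.3, 3.1) after, so it travelled √(2.6² + 1.7²) ≈ 3.1 units.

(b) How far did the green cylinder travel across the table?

1.7

The green cylinder moved from about (3.1, 6.5) to (1.6, 5.8), a distance of √(1.5² + 0.7²) ≈ 1.7.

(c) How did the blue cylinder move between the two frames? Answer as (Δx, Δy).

(2.0, -1.1)

From the two frames, the blue cylinder sits at roughly (7.6, 5.9) before and (9.6, 4.8) after.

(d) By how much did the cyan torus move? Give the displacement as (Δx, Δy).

(-0.5, -0.4)

The cyan torus started near (5.1, 6.3) and ended near (4.6, 5.9).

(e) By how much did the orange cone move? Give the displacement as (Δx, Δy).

(-0.3, -2.1)

From the two frames, the orange cone sits at roughly (6.2, 2.9) before and (5.9, 0.8) after.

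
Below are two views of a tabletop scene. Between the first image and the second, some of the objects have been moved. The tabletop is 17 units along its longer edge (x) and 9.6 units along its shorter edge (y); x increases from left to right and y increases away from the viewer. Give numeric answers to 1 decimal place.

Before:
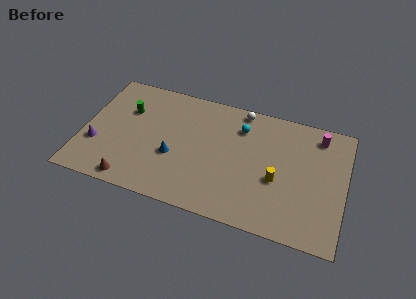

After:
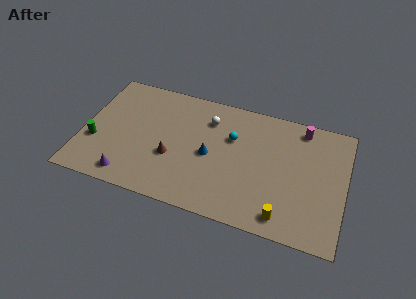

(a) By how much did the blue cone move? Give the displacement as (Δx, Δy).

(2.3, 0.8)

The blue cone started near (6.0, 3.7) and ended near (8.3, 4.5).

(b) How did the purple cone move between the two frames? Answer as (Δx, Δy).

(2.3, -1.9)

The purple cone started near (1.0, 3.2) and ended near (3.3, 1.3).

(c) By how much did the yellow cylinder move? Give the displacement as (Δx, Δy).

(0.6, -2.6)

From the two frames, the yellow cylinder sits at roughly (12.7, 3.9) before and (13.3, 1.3) after.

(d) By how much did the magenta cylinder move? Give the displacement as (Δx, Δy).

(-1.1, 0.3)

From the two frames, the magenta cylinder sits at roughly (15.1, 8.1) before and (14.0, 8.4) after.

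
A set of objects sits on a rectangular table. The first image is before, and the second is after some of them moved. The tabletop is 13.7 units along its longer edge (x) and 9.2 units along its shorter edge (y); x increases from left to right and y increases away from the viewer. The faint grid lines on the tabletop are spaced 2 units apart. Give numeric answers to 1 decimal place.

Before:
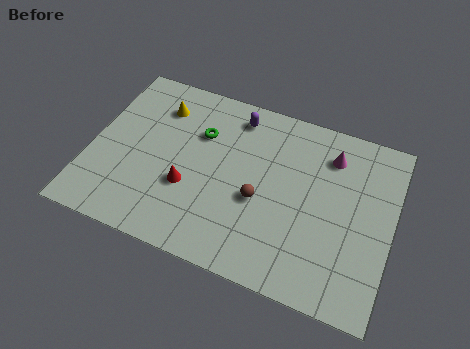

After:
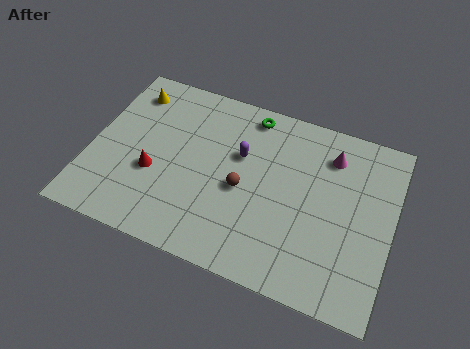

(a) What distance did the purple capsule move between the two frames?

2.0

The purple capsule was near (6.3, 7.8) before and (6.7, 5.8) after, so it travelled √(0.4² + 2.0²) ≈ 2.0 units.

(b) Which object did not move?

the magenta cone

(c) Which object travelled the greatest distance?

the green torus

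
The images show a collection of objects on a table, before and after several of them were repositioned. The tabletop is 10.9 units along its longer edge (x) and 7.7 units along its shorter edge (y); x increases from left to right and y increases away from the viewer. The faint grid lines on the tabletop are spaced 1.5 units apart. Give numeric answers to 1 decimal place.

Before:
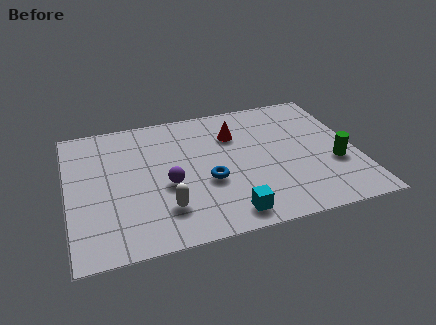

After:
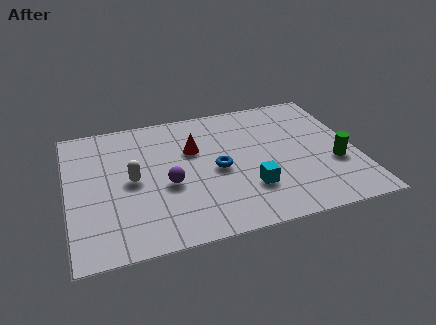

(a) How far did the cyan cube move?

1.5

The cyan cube moved from about (5.8, 1.0) to (6.7, 2.2), a distance of √(0.9² + 1.2²) ≈ 1.5.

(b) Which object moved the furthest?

the white capsule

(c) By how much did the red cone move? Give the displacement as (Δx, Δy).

(-1.6, -0.5)

The red cone was at about (6.4, 5.5) and moved to about (4.8, 5.0).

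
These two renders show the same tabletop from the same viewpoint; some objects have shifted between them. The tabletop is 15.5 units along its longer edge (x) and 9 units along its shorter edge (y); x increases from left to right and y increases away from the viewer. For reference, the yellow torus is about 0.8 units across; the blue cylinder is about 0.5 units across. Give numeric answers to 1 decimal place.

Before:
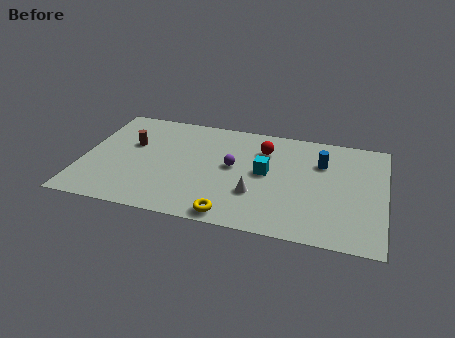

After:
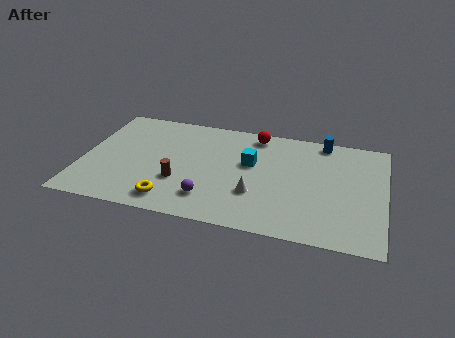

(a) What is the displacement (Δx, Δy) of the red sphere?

(-0.5, 1.2)

The red sphere was at about (9.2, 6.7) and moved to about (8.7, 7.9).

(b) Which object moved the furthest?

the brown cylinder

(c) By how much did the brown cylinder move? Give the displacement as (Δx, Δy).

(2.7, -2.6)

The brown cylinder was at about (2.4, 5.6) and moved to about (5.1, 3.0).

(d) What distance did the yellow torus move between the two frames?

3.1

From (7.9, 0.9) to (4.8, 1.4), the yellow torus covered √(3.1² + 0.5²) ≈ 3.1 units.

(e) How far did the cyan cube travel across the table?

1.0

The cyan cube moved from about (9.4, 4.8) to (8.6, 5.4), a distance of √(0.8² + 0.6²) ≈ 1.0.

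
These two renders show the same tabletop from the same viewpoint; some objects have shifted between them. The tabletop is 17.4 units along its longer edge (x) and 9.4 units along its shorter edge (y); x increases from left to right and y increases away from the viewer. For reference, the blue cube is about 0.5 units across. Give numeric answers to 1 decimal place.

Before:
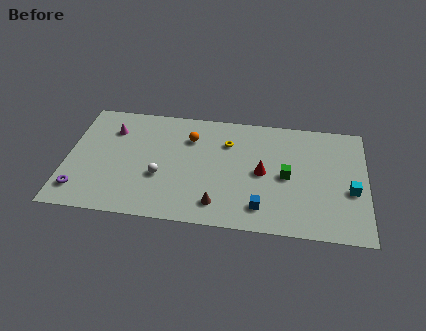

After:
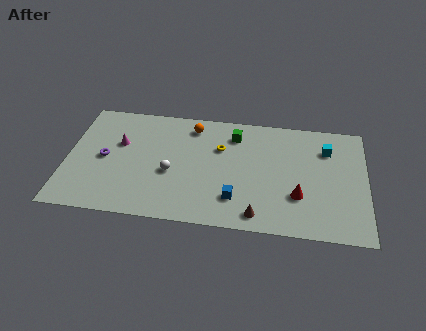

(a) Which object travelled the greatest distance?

the green cube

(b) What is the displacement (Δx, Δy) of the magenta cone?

(0.5, -1.1)

The magenta cone started near (2.5, 7.0) and ended near (3.0, 5.9).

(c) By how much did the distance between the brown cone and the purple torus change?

+1.6

The distance was about 8.0 in the first image and 9.6 in the second, so they moved 1.6 units further apart.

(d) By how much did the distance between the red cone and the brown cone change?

-0.9

The distance was about 3.8 in the first image and 2.9 in the second, so they moved 0.9 units closer together.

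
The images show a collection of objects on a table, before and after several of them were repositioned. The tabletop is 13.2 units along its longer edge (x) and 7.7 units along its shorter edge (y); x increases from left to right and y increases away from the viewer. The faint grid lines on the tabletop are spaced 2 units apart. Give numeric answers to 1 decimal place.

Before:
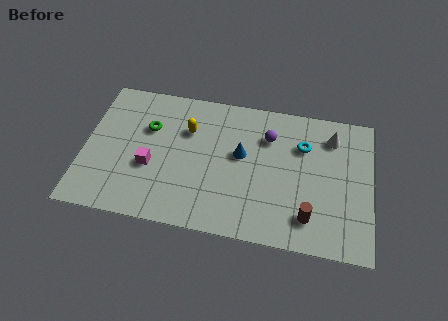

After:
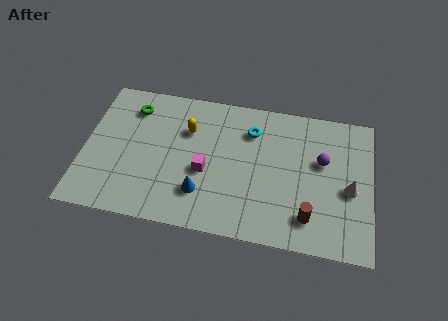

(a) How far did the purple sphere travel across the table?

2.7

From (8.4, 5.6) to (10.9, 4.7), the purple sphere covered √(2.5² + 0.9²) ≈ 2.7 units.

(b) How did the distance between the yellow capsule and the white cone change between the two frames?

+1.1

Before: roughly 6.6 units apart; after: 7.7. That's 1.1 units further apart.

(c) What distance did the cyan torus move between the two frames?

2.4

The cyan torus moved from about (10.0, 5.4) to (7.6, 5.8), a distance of √(2.4² + 0.4²) ≈ 2.4.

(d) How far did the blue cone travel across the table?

2.9

The blue cone was near (7.2, 4.4) before and (5.5, 2.0) after, so it travelled √(1.7² + 2.4²) ≈ 2.9 units.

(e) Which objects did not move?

the yellow capsule and the brown cylinder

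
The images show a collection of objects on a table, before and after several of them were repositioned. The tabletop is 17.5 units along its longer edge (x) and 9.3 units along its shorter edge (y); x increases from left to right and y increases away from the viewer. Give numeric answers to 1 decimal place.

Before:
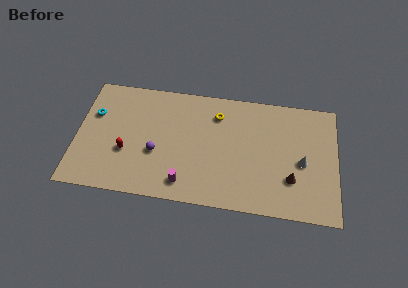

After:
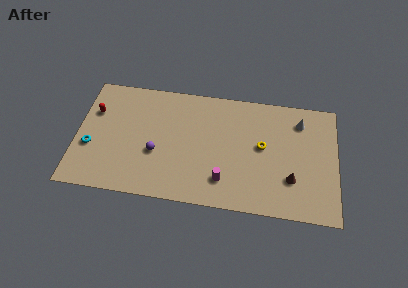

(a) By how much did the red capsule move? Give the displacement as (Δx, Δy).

(-2.3, 2.9)

The red capsule was at about (3.4, 3.4) and moved to about (1.1, 6.3).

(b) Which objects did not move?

the brown cone and the purple sphere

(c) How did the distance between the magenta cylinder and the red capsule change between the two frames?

+5.4

The distance was about 4.4 in the first image and 9.8 in the second, so they moved 5.4 units further apart.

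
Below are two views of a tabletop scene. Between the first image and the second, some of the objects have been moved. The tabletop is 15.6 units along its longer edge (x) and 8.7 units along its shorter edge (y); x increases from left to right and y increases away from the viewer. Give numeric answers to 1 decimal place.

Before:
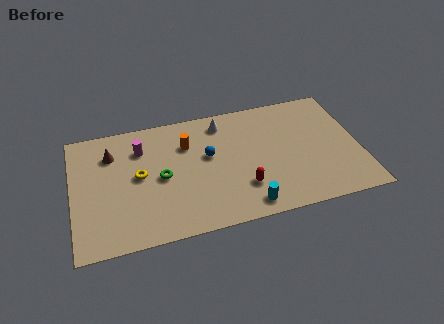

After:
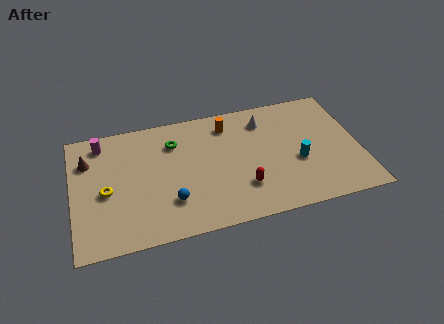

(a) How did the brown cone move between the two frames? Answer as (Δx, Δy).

(-1.3, -0.2)

The brown cone was at about (2.2, 6.5) and moved to about (0.9, 6.3).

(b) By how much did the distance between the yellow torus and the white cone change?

+3.9

The distance was about 5.4 in the first image and 9.3 in the second, so they moved 3.9 units further apart.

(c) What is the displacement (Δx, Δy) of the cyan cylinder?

(3.0, 2.4)

The cyan cylinder started near (9.2, 1.1) and ended near (12.2, 3.5).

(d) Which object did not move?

the red capsule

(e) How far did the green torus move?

2.4

The green torus moved from about (4.8, 4.2) to (5.6, 6.5), a distance of √(0.8² + 2.3²) ≈ 2.4.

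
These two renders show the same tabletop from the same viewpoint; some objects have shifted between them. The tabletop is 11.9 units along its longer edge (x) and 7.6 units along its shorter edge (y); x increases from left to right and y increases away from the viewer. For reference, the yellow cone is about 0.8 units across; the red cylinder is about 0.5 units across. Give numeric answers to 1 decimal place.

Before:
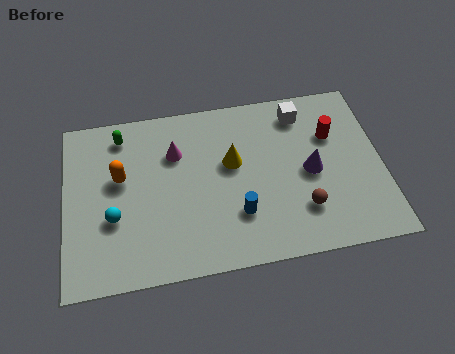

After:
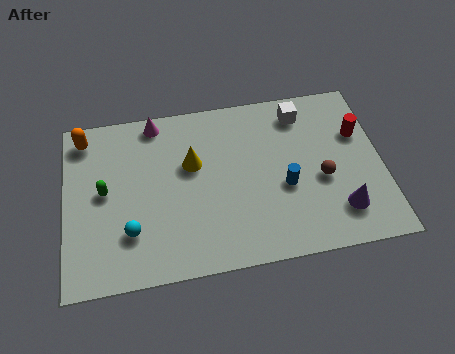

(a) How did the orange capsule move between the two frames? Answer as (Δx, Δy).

(-1.3, 2.0)

The orange capsule was at about (2.1, 4.5) and moved to about (0.8, 6.5).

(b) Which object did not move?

the white cube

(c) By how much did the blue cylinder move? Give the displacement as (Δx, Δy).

(1.8, 0.9)

The blue cylinder was at about (6.4, 2.2) and moved to about (8.2, 3.1).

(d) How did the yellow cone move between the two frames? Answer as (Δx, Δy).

(-1.5, 0.2)

The yellow cone was at about (6.3, 4.5) and moved to about (4.8, 4.7).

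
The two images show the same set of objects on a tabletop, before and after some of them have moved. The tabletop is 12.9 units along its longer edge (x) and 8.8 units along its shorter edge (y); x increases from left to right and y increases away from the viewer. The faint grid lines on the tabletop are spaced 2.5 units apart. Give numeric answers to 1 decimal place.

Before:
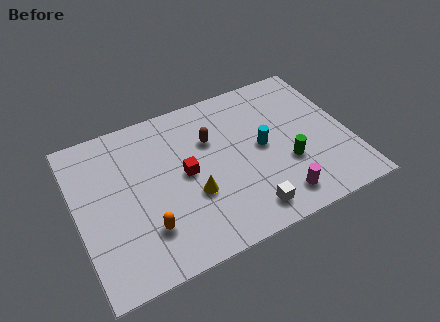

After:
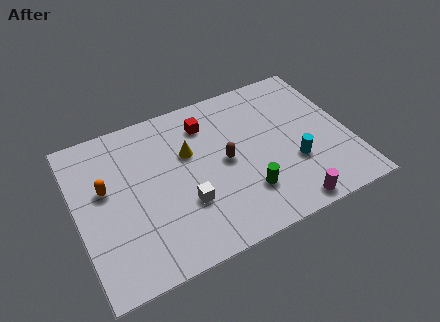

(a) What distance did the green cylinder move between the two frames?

2.2

The green cylinder moved from about (9.8, 3.1) to (7.7, 2.3), a distance of √(2.1² + 0.8²) ≈ 2.2.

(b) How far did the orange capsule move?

3.3

The orange capsule moved from about (3.0, 2.3) to (1.4, 5.2), a distance of √(1.6² + 2.9²) ≈ 3.3.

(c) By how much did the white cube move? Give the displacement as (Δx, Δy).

(-2.7, 1.6)

From the two frames, the white cube sits at roughly (7.6, 1.3) before and (4.9, 2.9) after.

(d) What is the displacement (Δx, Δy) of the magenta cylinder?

(0.4, -0.6)

The magenta cylinder started near (9.1, 1.4) and ended near (9.5, 0.8).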